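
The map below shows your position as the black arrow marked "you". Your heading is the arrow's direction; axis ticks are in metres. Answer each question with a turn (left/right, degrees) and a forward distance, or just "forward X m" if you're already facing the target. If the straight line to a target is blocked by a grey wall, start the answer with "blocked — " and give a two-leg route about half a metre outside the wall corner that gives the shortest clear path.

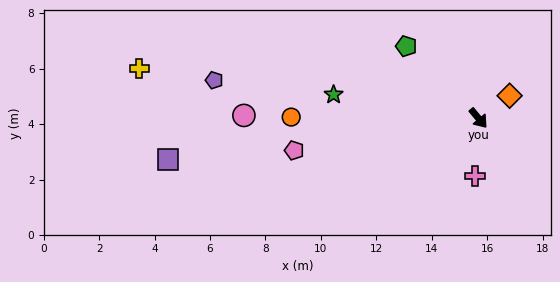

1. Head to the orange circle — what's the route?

turn right 130°, forward 6.8 m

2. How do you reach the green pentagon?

turn right 175°, forward 3.7 m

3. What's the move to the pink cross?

turn right 43°, forward 2.1 m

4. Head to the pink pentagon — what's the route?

turn right 120°, forward 6.7 m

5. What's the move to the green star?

turn right 139°, forward 5.3 m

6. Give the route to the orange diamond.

turn left 86°, forward 1.4 m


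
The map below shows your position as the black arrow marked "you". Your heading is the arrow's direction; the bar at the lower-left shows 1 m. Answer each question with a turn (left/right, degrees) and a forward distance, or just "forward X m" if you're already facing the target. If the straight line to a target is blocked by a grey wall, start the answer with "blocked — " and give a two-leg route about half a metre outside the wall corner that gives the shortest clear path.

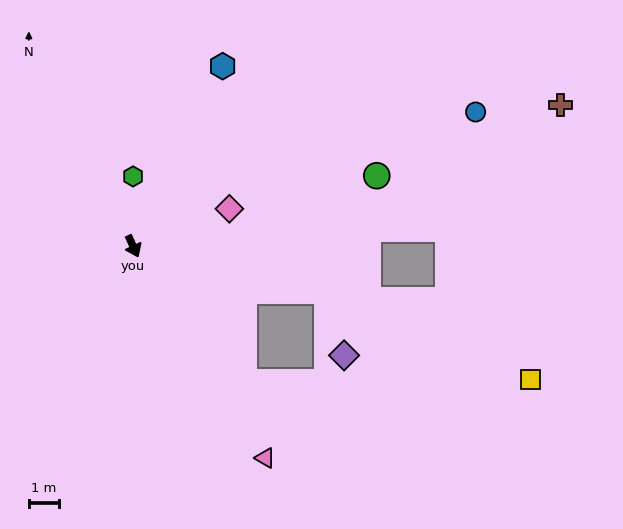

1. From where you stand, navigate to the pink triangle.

turn left 7°, forward 8.2 m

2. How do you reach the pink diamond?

turn left 86°, forward 3.4 m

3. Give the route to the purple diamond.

blocked — turn left 52°, forward 6.5 m, then turn right 62°, forward 2.2 m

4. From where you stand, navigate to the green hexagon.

turn left 155°, forward 2.3 m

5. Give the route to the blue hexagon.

turn left 129°, forward 6.6 m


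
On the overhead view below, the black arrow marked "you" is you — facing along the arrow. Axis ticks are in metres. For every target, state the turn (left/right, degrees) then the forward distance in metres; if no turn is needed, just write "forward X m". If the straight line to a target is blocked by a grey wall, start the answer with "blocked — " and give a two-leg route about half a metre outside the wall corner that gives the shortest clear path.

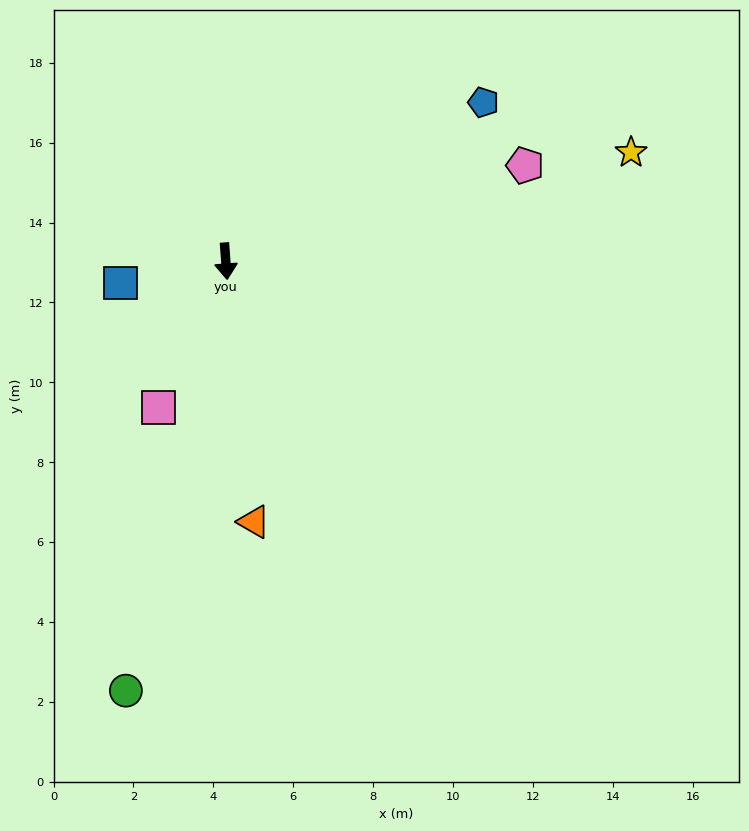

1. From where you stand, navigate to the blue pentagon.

turn left 117°, forward 7.6 m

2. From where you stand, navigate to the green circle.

turn right 17°, forward 11.0 m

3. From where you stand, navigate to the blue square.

turn right 82°, forward 2.7 m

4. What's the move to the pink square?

turn right 29°, forward 4.0 m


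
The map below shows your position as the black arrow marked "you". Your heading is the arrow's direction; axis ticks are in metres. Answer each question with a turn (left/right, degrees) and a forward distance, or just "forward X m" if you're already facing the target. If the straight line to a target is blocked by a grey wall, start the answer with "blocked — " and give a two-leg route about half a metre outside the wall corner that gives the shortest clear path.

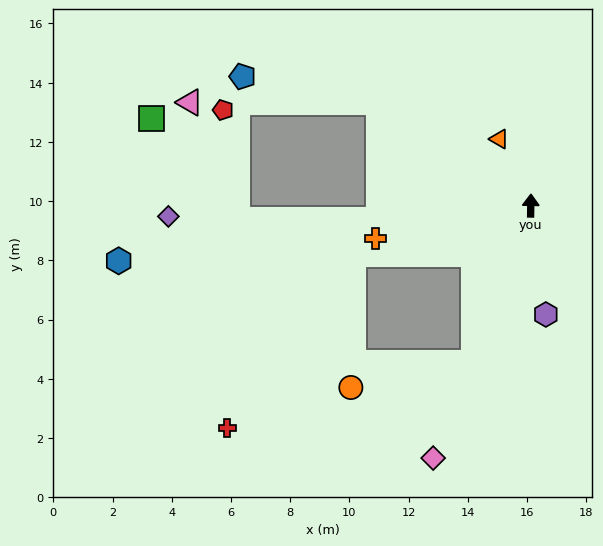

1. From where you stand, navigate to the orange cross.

turn left 103°, forward 5.4 m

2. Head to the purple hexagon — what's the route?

turn right 171°, forward 3.7 m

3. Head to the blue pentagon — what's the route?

blocked — turn left 57°, forward 6.2 m, then turn left 23°, forward 4.7 m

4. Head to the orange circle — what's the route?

blocked — turn left 161°, forward 5.6 m, then turn right 58°, forward 4.2 m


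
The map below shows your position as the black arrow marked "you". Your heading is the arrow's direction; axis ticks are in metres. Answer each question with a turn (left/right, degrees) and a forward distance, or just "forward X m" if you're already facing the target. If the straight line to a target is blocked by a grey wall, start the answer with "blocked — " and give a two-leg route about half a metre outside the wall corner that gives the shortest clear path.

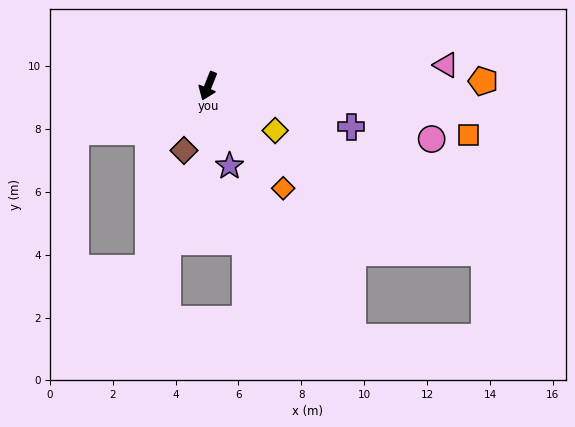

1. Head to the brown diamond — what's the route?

forward 2.2 m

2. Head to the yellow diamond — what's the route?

turn left 78°, forward 2.6 m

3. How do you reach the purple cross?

turn left 96°, forward 4.7 m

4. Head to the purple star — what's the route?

turn left 37°, forward 2.6 m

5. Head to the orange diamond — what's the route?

turn left 58°, forward 4.0 m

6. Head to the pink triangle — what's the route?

turn left 117°, forward 7.6 m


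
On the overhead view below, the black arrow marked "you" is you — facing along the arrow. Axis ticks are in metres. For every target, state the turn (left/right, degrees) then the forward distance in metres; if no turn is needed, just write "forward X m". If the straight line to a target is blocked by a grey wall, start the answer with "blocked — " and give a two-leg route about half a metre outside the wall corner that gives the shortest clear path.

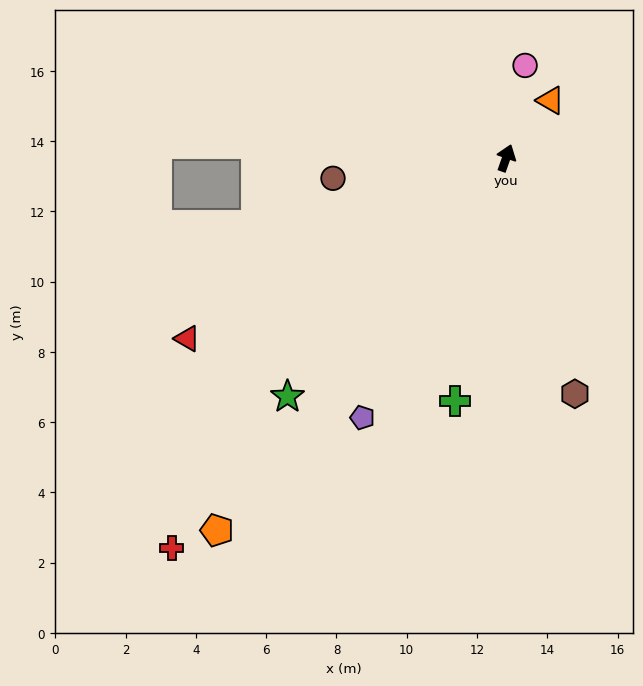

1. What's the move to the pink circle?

turn left 8°, forward 2.7 m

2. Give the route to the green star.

turn left 157°, forward 9.2 m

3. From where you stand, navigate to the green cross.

turn right 173°, forward 7.1 m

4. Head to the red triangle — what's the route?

turn left 139°, forward 10.4 m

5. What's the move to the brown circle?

turn left 116°, forward 5.0 m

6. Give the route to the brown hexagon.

turn right 144°, forward 7.0 m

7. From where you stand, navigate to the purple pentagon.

turn left 170°, forward 8.4 m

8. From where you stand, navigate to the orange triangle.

turn right 18°, forward 2.1 m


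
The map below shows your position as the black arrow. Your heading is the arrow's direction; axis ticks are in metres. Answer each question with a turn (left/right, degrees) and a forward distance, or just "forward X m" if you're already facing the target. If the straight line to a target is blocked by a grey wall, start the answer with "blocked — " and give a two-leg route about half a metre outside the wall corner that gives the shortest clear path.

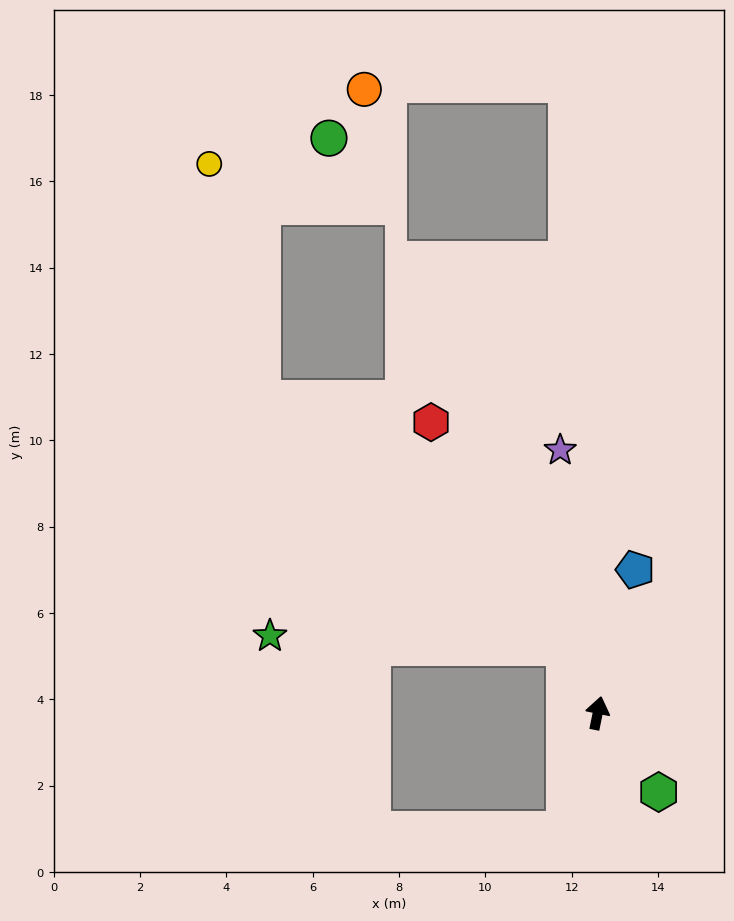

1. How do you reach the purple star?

turn left 20°, forward 6.2 m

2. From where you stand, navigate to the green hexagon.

turn right 131°, forward 2.3 m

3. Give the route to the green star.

blocked — turn left 39°, forward 1.7 m, then turn left 60°, forward 6.8 m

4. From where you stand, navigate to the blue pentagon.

turn right 3°, forward 3.4 m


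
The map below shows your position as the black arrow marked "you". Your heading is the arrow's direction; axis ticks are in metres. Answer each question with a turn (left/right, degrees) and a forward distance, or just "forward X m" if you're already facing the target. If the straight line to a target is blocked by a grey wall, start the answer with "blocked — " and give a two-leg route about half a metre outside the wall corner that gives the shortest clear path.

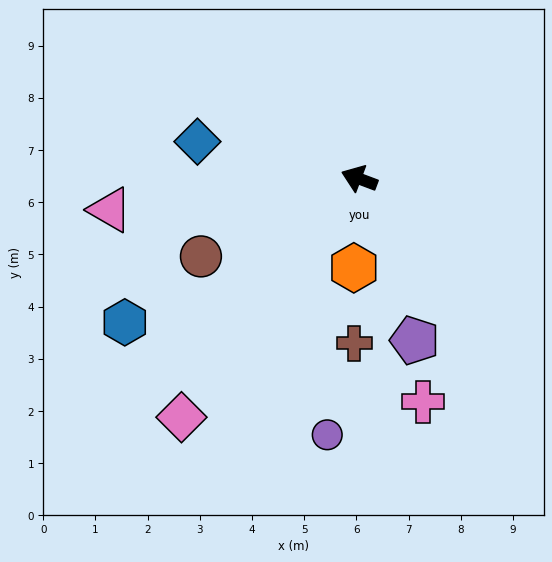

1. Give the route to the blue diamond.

turn left 8°, forward 3.2 m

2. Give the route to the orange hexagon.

turn left 107°, forward 1.7 m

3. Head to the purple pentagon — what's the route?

turn left 130°, forward 3.3 m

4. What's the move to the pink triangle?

turn left 28°, forward 4.8 m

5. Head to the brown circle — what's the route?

turn left 47°, forward 3.4 m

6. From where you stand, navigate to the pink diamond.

turn left 74°, forward 5.7 m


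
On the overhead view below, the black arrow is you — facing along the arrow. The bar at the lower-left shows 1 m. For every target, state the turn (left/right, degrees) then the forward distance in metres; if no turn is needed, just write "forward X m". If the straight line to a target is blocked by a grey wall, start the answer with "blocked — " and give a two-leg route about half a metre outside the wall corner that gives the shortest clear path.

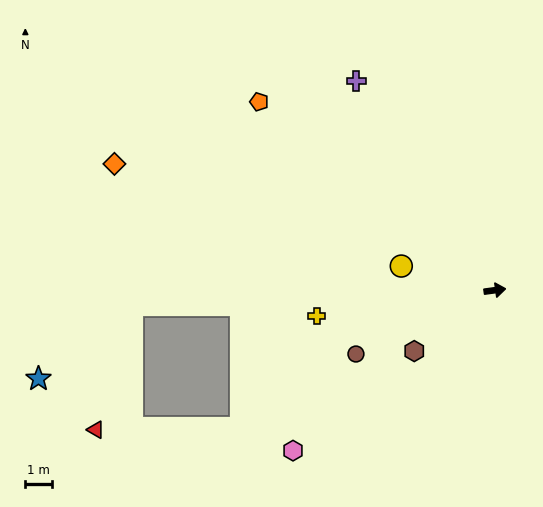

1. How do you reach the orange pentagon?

turn left 134°, forward 11.5 m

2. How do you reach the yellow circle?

turn left 158°, forward 3.7 m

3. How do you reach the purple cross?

turn left 116°, forward 9.5 m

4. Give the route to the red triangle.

blocked — turn left 175°, forward 13.8 m, then turn left 71°, forward 4.9 m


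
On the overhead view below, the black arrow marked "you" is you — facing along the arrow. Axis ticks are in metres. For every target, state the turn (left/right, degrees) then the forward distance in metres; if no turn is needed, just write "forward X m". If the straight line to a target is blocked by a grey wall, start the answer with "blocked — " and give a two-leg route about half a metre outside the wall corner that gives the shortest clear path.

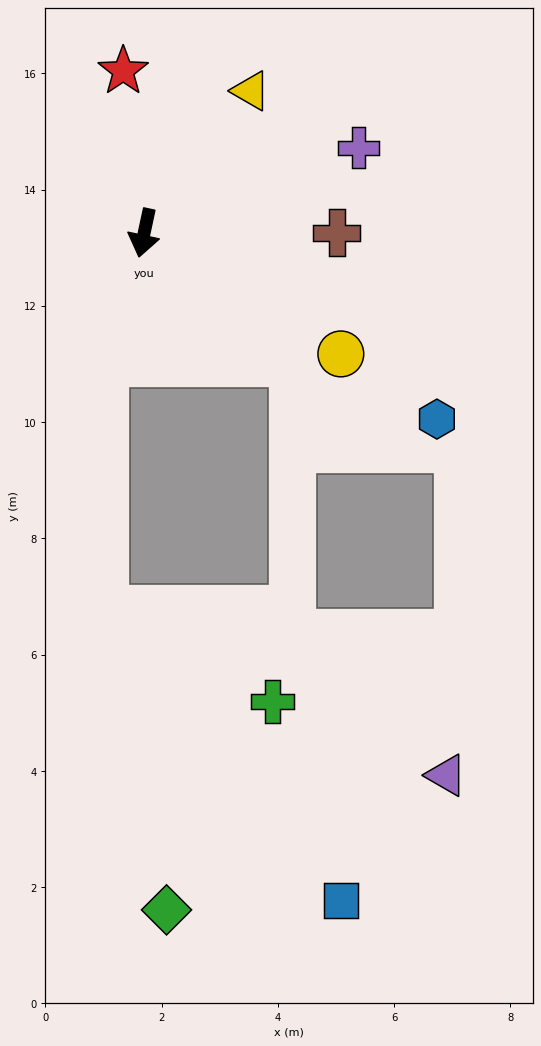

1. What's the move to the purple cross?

turn left 124°, forward 4.0 m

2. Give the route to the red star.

turn right 161°, forward 2.8 m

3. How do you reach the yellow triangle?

turn left 155°, forward 3.1 m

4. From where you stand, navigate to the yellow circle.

turn left 71°, forward 4.0 m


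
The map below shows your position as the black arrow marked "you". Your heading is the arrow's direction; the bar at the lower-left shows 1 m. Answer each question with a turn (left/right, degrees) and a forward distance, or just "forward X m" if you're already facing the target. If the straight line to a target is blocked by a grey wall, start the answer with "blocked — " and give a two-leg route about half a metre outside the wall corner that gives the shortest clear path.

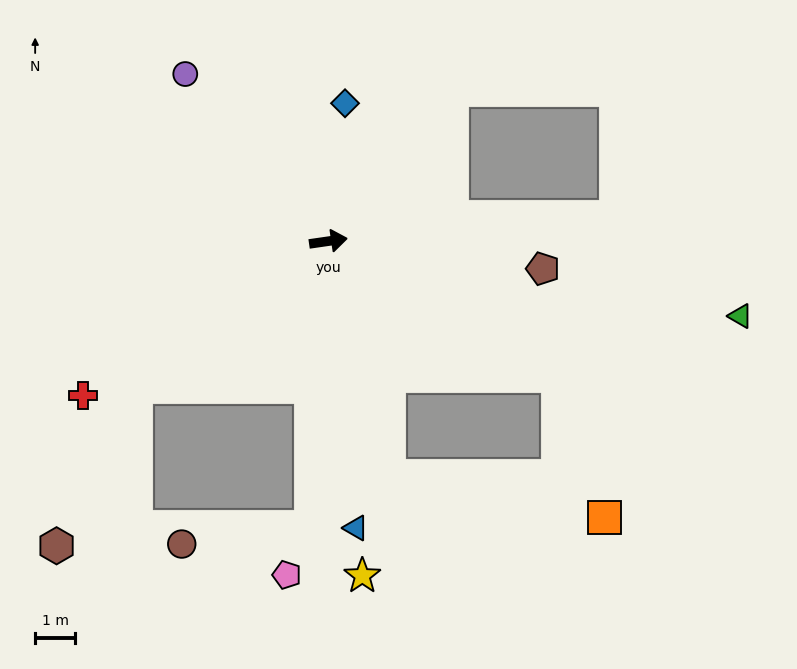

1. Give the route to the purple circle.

turn left 122°, forward 5.5 m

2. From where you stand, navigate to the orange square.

blocked — turn right 39°, forward 6.7 m, then turn right 41°, forward 3.7 m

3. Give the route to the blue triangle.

turn right 93°, forward 7.2 m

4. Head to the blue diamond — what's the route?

turn left 75°, forward 3.5 m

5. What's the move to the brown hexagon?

blocked — turn right 151°, forward 6.0 m, then turn left 26°, forward 4.4 m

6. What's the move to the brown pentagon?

turn right 16°, forward 5.4 m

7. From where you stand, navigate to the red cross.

turn right 156°, forward 7.2 m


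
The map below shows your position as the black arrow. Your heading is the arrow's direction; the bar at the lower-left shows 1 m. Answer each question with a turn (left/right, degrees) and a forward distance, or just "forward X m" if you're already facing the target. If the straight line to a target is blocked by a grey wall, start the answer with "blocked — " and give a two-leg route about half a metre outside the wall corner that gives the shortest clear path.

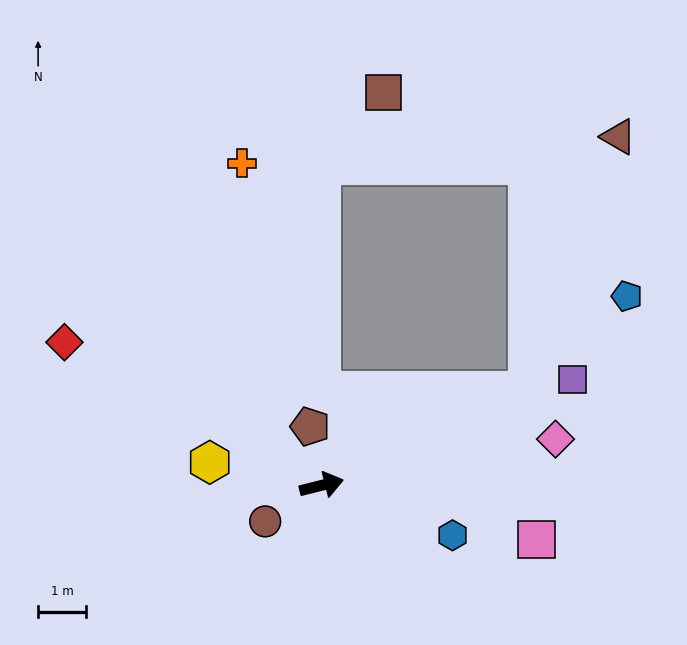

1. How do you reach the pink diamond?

turn right 3°, forward 5.0 m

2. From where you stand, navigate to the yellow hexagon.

turn left 154°, forward 2.4 m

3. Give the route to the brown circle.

turn right 161°, forward 1.4 m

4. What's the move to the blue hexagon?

turn right 35°, forward 2.9 m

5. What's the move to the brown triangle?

blocked — turn left 10°, forward 4.8 m, then turn left 47°, forward 5.6 m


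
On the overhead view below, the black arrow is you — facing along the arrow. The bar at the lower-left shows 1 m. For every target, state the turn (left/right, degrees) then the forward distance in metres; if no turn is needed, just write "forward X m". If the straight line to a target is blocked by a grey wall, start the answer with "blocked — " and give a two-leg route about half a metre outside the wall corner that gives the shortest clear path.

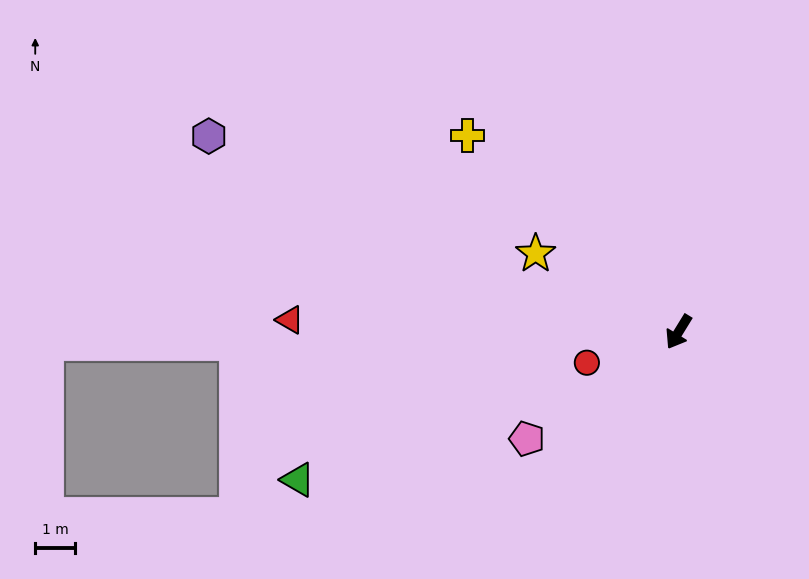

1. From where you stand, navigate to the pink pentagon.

turn right 23°, forward 4.6 m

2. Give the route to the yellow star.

turn right 87°, forward 4.1 m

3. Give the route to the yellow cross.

turn right 101°, forward 7.2 m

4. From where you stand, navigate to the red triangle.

turn right 60°, forward 9.7 m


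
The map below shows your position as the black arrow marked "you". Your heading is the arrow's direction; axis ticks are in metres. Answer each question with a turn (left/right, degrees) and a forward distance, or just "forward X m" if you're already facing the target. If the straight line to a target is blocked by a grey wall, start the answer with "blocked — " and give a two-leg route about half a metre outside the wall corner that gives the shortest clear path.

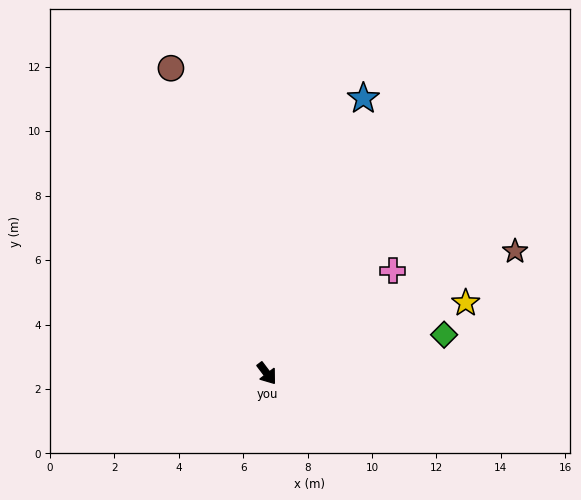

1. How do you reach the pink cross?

turn left 92°, forward 5.0 m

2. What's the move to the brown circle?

turn left 160°, forward 9.9 m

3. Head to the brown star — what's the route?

turn left 79°, forward 8.6 m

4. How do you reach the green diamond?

turn left 65°, forward 5.6 m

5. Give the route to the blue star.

turn left 124°, forward 9.0 m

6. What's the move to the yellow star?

turn left 72°, forward 6.5 m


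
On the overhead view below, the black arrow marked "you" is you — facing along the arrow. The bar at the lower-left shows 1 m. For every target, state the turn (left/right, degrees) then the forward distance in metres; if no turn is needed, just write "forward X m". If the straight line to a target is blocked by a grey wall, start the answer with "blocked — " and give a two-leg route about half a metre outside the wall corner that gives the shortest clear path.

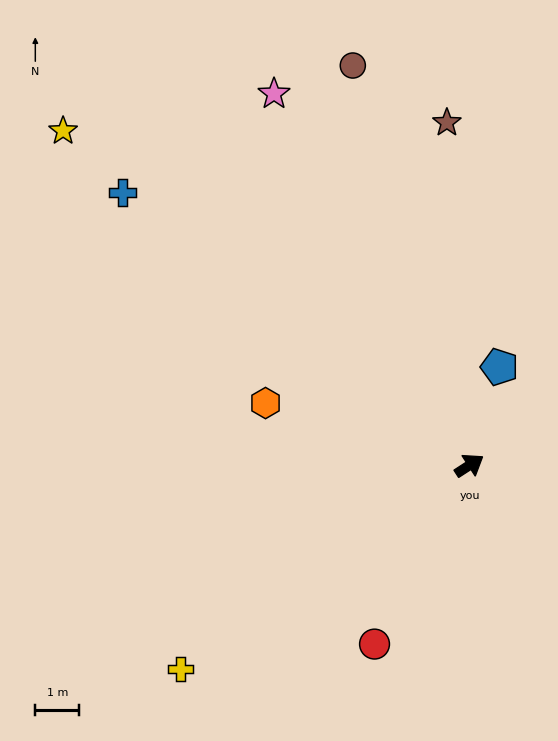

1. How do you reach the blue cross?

turn left 109°, forward 10.0 m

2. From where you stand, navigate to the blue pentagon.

turn left 40°, forward 2.3 m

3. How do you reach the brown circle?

turn left 73°, forward 9.5 m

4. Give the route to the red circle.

turn right 151°, forward 4.6 m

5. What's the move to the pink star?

turn left 85°, forward 9.6 m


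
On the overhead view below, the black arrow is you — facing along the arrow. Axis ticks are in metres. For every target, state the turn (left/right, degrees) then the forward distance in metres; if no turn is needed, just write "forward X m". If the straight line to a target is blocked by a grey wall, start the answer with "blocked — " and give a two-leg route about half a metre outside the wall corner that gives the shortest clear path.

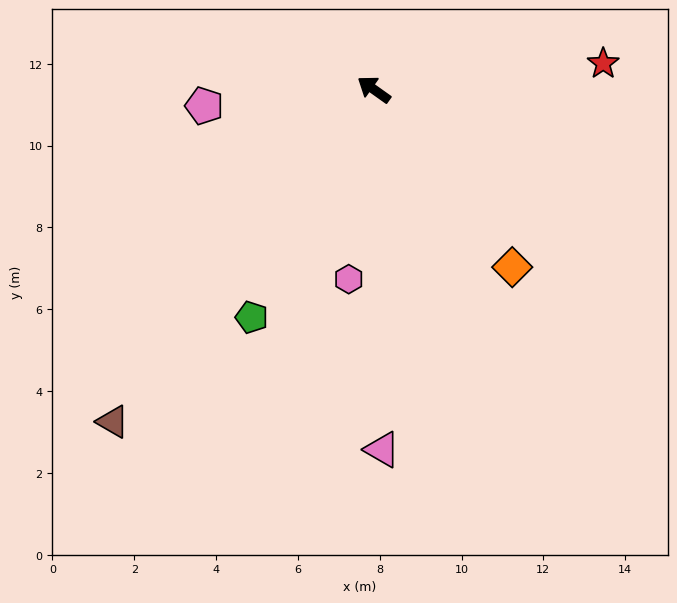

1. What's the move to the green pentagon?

turn left 97°, forward 6.3 m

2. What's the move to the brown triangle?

turn left 87°, forward 10.3 m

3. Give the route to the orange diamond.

turn left 163°, forward 5.5 m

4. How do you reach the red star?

turn right 138°, forward 5.6 m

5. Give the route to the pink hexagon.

turn left 118°, forward 4.7 m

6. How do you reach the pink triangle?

turn left 127°, forward 8.8 m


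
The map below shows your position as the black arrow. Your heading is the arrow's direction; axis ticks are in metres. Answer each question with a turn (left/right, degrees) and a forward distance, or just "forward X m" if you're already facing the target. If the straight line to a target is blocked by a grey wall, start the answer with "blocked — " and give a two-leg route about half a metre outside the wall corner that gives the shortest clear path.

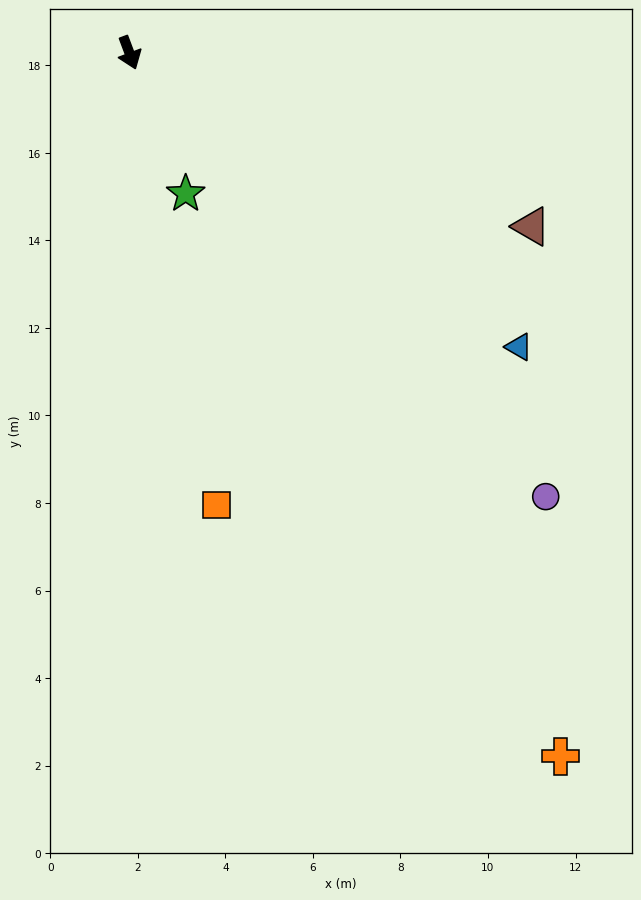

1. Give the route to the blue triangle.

turn left 32°, forward 11.2 m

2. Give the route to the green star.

forward 3.5 m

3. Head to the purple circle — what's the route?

turn left 23°, forward 13.9 m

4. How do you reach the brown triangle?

turn left 46°, forward 10.0 m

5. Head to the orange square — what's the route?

turn right 10°, forward 10.5 m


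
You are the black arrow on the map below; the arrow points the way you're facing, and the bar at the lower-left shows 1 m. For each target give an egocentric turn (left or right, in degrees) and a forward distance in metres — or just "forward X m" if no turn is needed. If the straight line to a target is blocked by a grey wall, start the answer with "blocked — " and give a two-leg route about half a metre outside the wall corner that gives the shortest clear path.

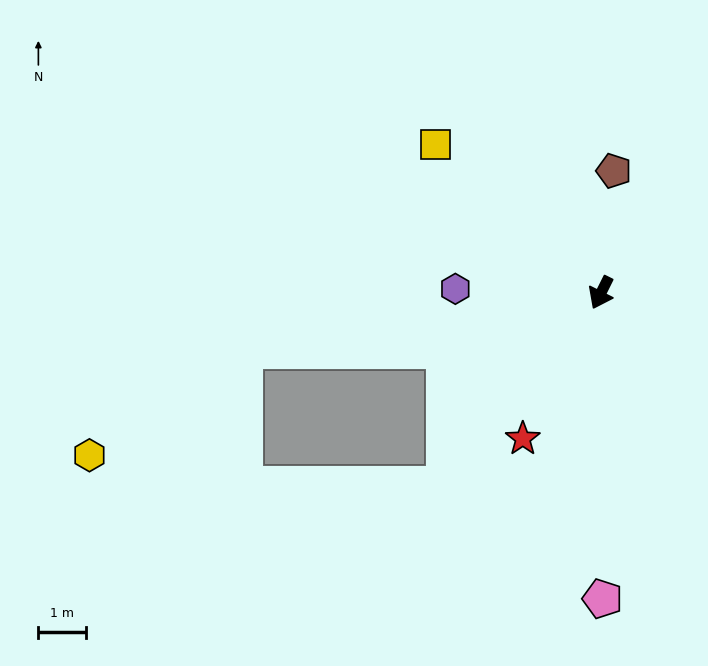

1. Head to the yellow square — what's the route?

turn right 105°, forward 4.7 m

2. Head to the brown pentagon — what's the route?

turn right 160°, forward 2.6 m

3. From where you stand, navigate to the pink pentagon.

turn left 27°, forward 6.5 m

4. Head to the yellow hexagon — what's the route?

blocked — turn right 55°, forward 7.7 m, then turn left 26°, forward 3.9 m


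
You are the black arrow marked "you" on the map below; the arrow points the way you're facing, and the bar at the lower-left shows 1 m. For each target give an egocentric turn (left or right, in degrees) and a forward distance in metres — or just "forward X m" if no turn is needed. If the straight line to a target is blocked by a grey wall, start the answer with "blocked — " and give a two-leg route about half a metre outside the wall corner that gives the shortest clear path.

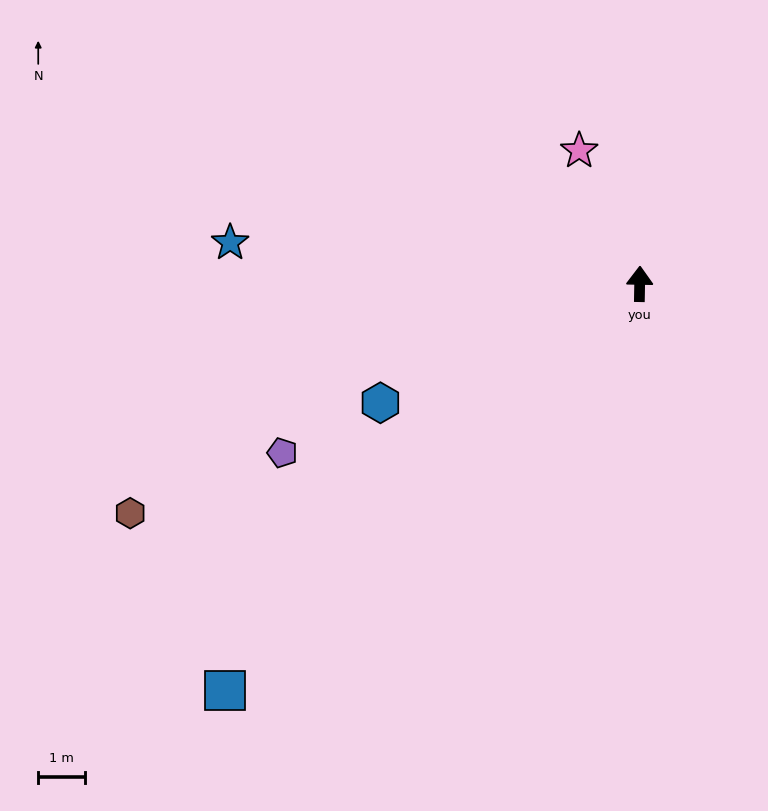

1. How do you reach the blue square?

turn left 135°, forward 12.5 m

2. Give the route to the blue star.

turn left 85°, forward 8.9 m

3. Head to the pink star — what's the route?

turn left 25°, forward 3.1 m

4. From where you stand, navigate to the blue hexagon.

turn left 116°, forward 6.1 m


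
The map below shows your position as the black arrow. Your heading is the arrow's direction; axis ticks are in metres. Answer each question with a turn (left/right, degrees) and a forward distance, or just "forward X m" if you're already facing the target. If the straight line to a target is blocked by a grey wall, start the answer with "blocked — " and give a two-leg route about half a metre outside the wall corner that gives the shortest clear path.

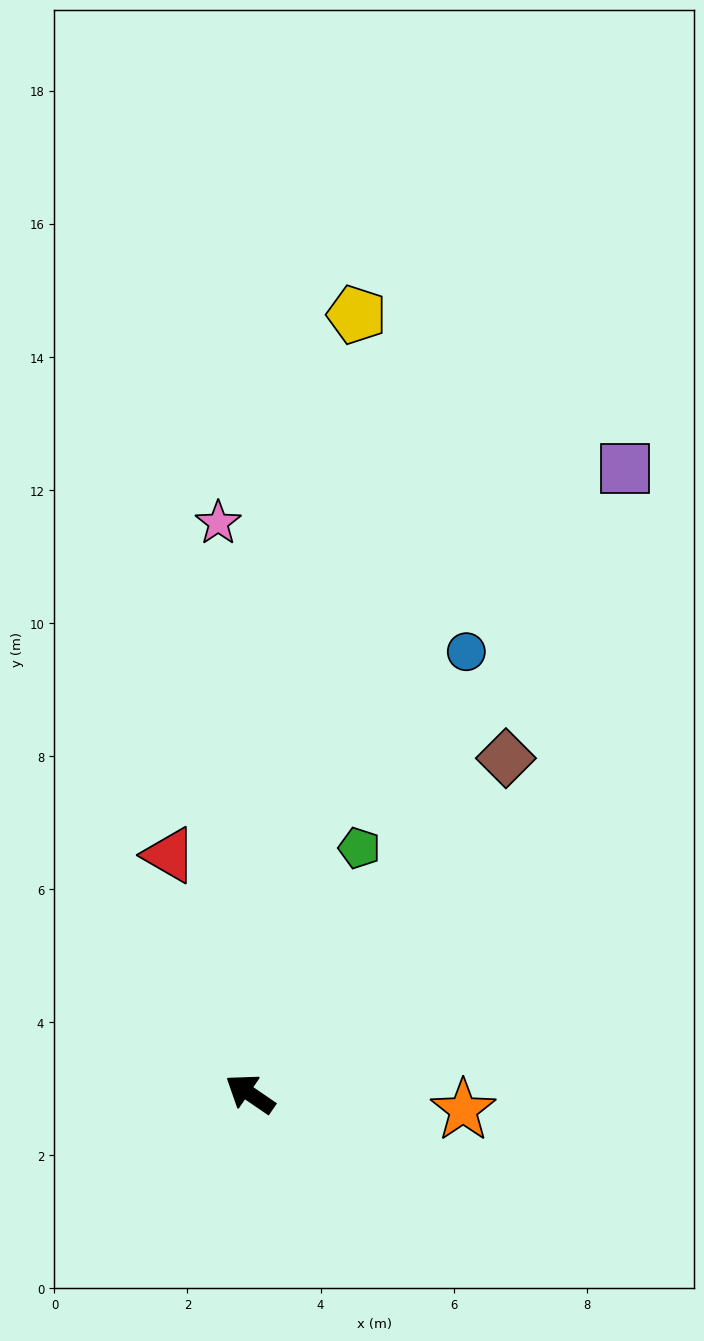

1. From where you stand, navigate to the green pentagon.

turn right 80°, forward 4.0 m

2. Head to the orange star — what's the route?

turn right 150°, forward 3.2 m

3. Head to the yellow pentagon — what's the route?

turn right 63°, forward 11.8 m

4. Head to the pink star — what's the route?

turn right 52°, forward 8.6 m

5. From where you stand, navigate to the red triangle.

turn right 37°, forward 3.8 m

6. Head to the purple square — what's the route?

turn right 87°, forward 11.0 m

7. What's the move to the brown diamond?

turn right 93°, forward 6.3 m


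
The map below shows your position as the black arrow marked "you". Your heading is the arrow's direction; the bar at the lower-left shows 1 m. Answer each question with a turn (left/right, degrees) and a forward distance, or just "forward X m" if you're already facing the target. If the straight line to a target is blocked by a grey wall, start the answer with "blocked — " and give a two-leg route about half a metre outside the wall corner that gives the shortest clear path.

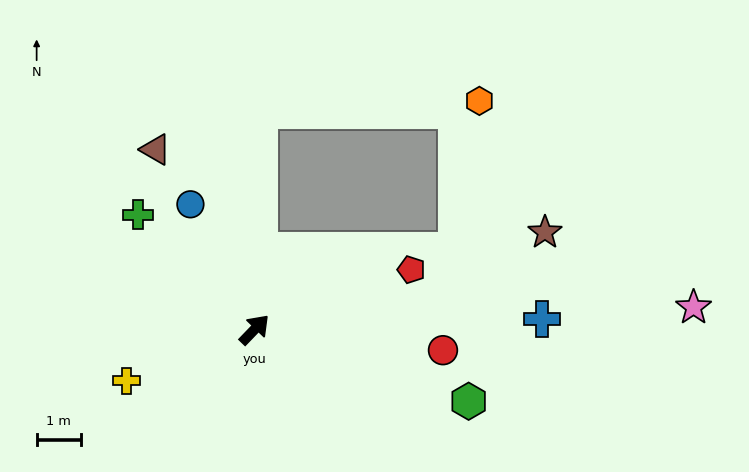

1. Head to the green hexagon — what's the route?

turn right 65°, forward 5.1 m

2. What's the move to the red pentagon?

turn right 25°, forward 3.8 m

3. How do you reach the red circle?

turn right 52°, forward 4.3 m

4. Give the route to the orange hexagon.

blocked — turn left 43°, forward 5.0 m, then turn right 87°, forward 5.0 m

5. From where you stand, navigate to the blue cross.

turn right 44°, forward 6.5 m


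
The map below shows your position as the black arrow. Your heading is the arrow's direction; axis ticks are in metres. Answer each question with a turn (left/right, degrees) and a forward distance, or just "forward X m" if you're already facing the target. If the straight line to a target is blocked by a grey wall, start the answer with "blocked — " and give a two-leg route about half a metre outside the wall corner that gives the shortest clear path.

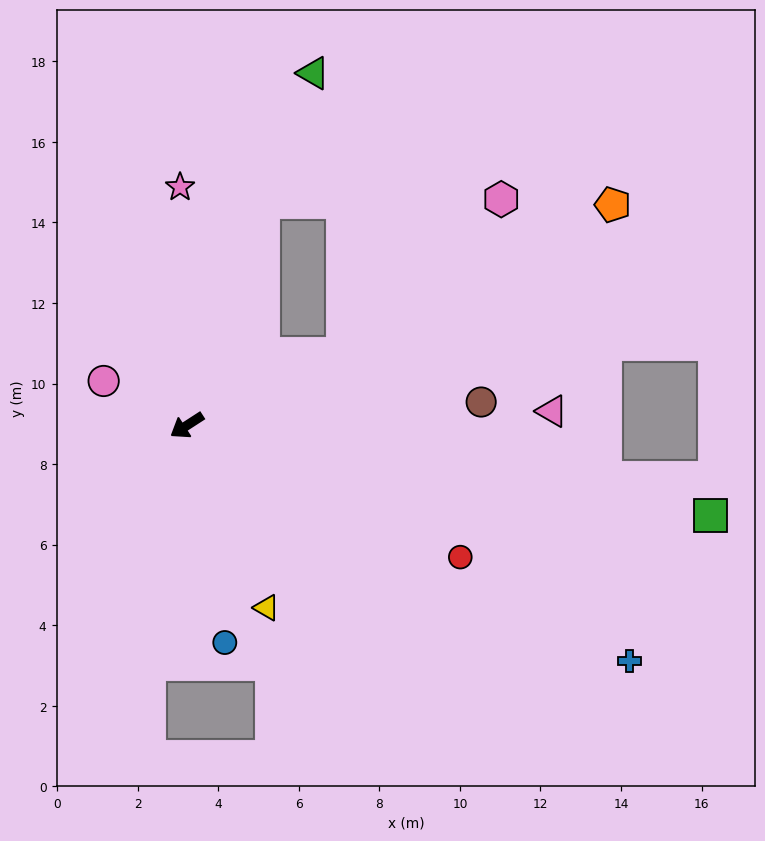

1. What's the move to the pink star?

turn right 121°, forward 5.9 m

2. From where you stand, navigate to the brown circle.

turn left 152°, forward 7.3 m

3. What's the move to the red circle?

turn left 121°, forward 7.5 m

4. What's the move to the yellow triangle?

turn left 81°, forward 4.9 m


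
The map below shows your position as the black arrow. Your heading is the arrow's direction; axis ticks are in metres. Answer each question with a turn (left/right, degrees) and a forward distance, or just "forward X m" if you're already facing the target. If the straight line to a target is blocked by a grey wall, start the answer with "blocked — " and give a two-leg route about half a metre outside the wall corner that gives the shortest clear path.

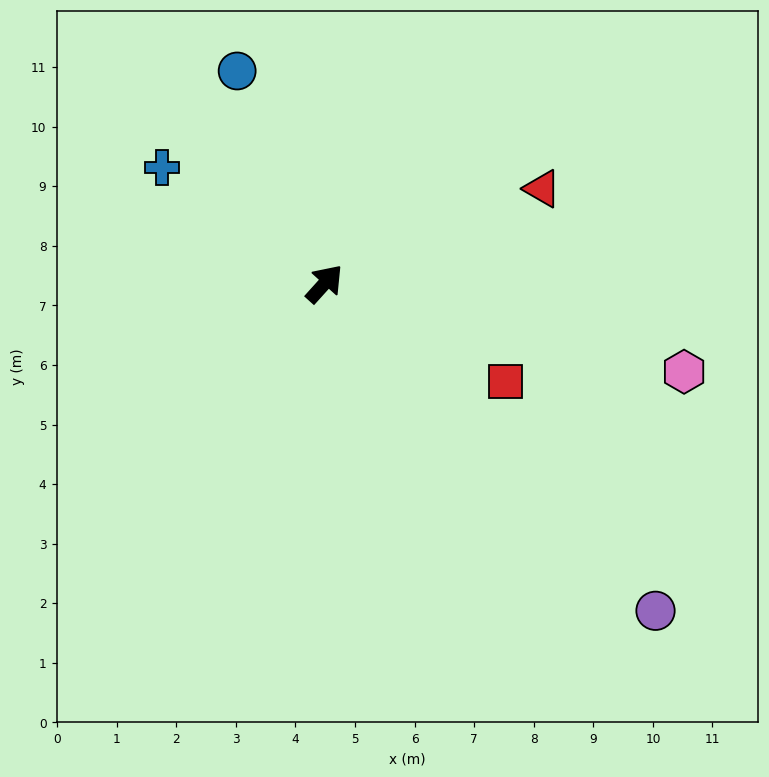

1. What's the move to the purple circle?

turn right 93°, forward 7.8 m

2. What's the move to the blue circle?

turn left 64°, forward 3.9 m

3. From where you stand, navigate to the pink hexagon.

turn right 62°, forward 6.2 m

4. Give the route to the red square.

turn right 76°, forward 3.5 m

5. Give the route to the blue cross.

turn left 97°, forward 3.4 m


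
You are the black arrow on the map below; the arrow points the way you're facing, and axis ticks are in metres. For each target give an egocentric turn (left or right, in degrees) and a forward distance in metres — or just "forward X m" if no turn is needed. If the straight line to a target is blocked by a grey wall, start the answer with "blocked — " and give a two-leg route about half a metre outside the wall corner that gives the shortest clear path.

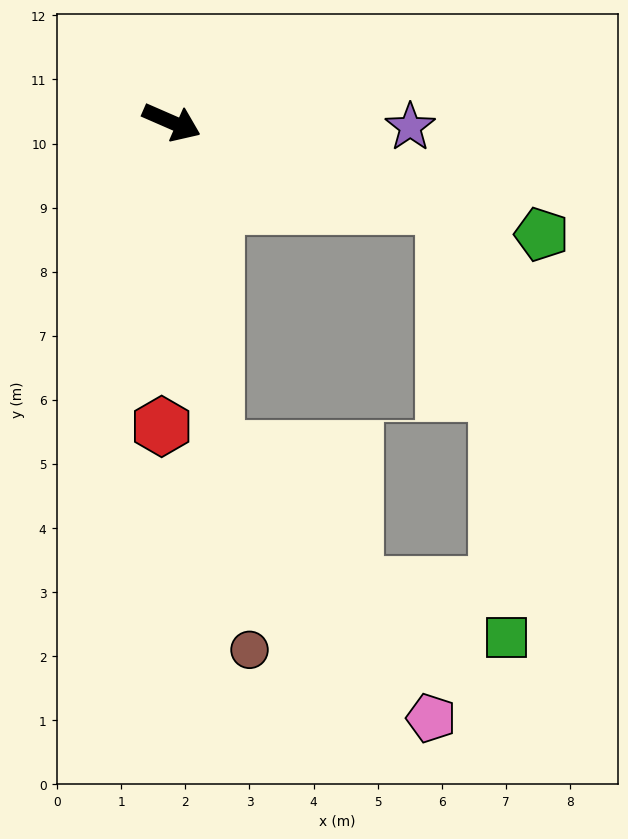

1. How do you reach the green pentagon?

turn left 7°, forward 6.0 m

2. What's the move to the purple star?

turn left 22°, forward 3.7 m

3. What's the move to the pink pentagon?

blocked — turn right 59°, forward 5.1 m, then turn left 31°, forward 5.4 m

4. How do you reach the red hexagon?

turn right 68°, forward 4.8 m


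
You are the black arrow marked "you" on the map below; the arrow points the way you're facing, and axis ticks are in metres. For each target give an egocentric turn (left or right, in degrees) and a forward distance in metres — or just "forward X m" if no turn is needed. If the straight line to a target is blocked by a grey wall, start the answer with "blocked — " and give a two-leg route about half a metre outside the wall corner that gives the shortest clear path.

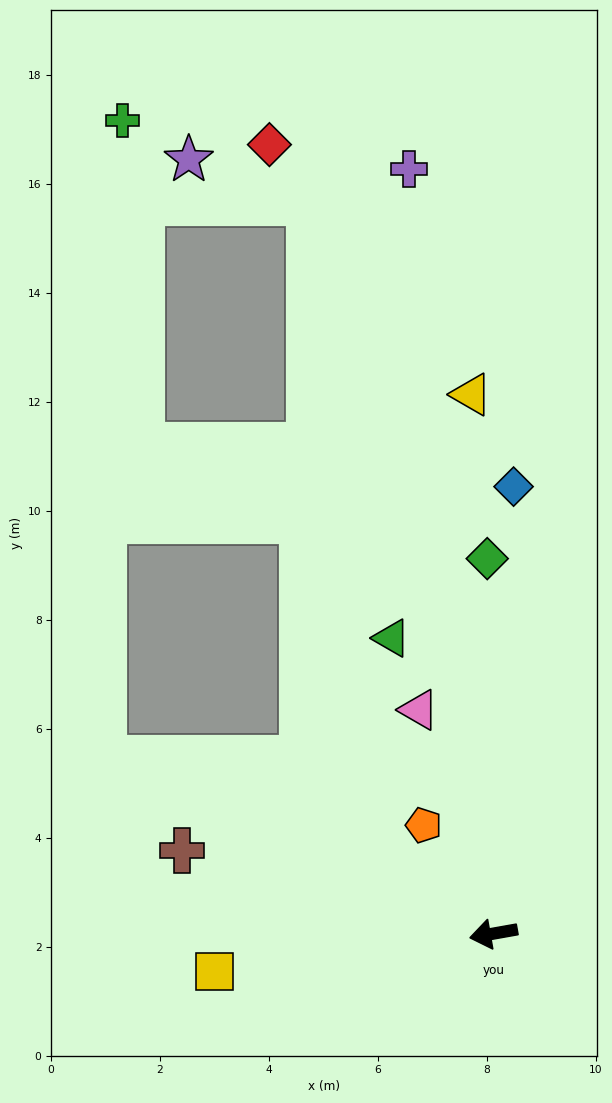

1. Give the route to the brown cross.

turn right 25°, forward 5.9 m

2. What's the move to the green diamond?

turn right 99°, forward 6.9 m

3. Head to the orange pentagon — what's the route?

turn right 67°, forward 2.4 m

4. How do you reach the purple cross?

turn right 94°, forward 14.1 m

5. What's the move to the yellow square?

turn right 2°, forward 5.2 m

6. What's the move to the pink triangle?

turn right 82°, forward 4.3 m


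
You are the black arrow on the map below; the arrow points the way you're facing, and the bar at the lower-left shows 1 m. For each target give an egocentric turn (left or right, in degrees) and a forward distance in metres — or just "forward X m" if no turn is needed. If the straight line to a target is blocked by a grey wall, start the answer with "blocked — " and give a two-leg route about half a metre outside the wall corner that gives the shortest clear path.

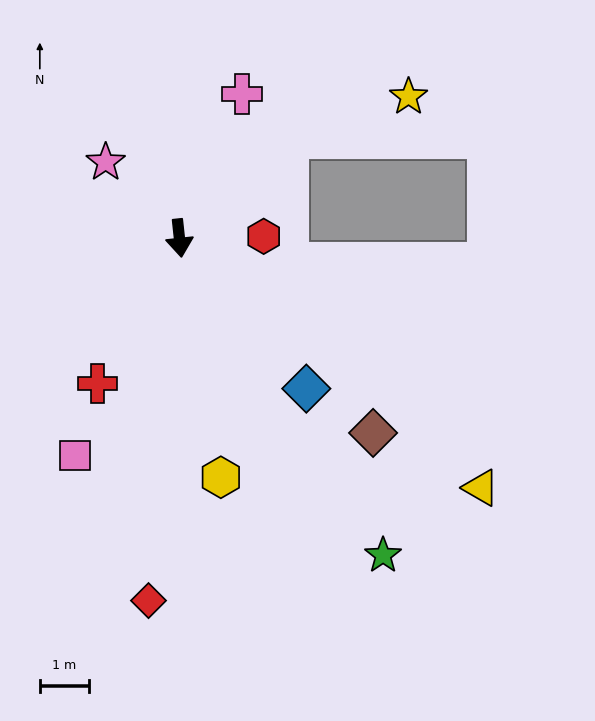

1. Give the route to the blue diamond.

turn left 34°, forward 4.0 m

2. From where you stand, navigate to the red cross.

turn right 36°, forward 3.4 m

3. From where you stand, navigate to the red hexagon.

turn left 85°, forward 1.7 m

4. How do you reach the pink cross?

turn left 150°, forward 3.2 m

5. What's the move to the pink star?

turn right 142°, forward 2.1 m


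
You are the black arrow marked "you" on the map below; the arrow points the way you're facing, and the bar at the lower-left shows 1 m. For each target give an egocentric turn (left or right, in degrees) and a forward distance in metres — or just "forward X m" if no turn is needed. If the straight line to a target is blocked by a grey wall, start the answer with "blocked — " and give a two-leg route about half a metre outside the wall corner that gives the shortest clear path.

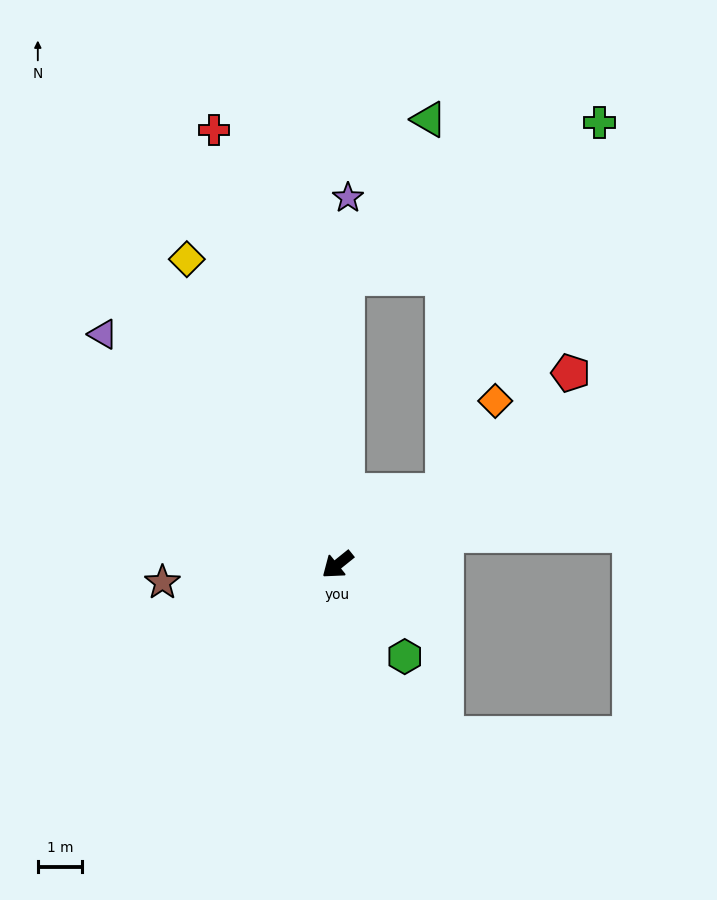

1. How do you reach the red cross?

turn right 113°, forward 10.1 m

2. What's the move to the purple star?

turn right 130°, forward 8.2 m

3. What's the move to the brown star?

turn right 33°, forward 3.9 m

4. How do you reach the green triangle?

blocked — turn right 130°, forward 6.5 m, then turn right 27°, forward 4.0 m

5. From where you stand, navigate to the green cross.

blocked — turn right 130°, forward 6.5 m, then turn right 58°, forward 6.6 m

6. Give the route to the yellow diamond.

turn right 103°, forward 7.6 m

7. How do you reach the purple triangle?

turn right 83°, forward 7.4 m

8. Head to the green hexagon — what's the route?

turn left 87°, forward 2.6 m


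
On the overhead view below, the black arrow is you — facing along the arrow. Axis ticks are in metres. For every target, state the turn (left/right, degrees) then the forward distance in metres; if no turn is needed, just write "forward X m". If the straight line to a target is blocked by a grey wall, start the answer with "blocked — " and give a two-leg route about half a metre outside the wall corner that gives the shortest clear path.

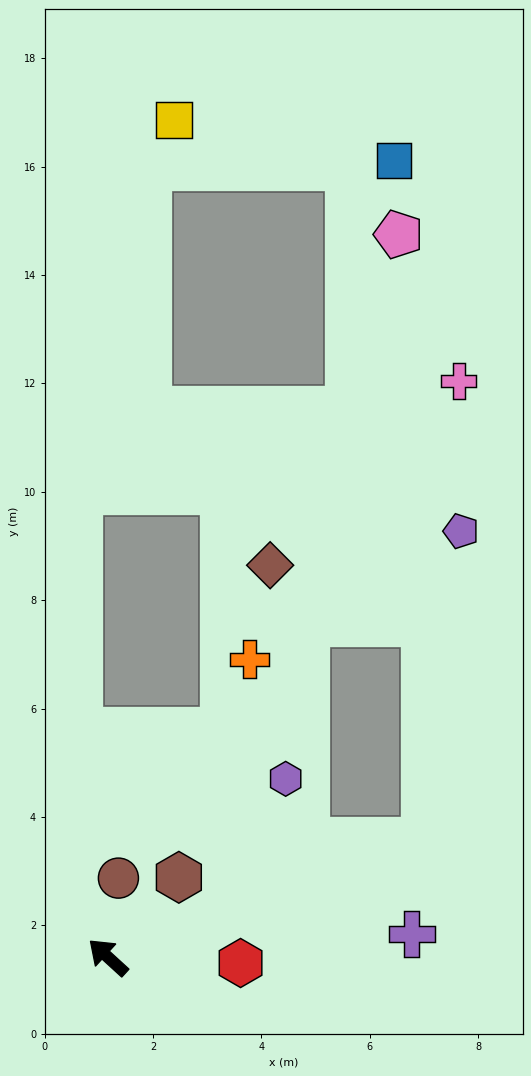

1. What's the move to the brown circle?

turn right 55°, forward 1.5 m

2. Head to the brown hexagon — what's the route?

turn right 89°, forward 2.0 m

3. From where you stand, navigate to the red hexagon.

turn right 140°, forward 2.4 m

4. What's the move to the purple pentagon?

blocked — turn right 117°, forward 6.2 m, then turn left 63°, forward 5.7 m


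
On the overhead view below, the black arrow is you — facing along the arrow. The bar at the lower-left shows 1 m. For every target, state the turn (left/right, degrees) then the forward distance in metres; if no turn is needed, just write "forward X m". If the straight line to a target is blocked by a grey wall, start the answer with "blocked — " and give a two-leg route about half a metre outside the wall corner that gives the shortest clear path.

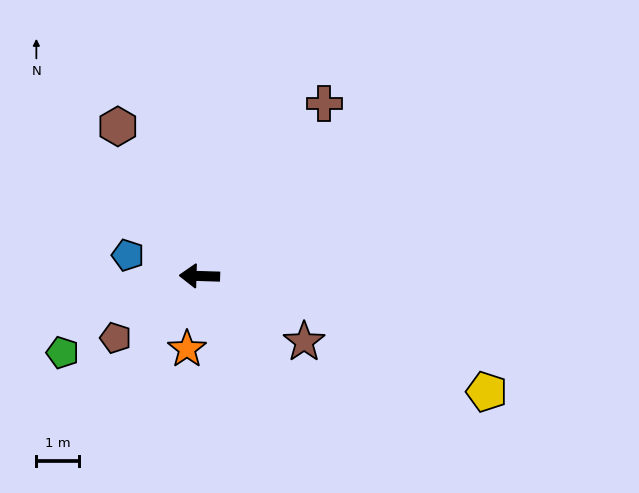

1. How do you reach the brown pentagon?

turn left 38°, forward 2.4 m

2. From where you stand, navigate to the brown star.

turn left 150°, forward 2.9 m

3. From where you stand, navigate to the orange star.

turn left 82°, forward 1.7 m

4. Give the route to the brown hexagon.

turn right 60°, forward 4.0 m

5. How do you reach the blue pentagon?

turn right 15°, forward 1.7 m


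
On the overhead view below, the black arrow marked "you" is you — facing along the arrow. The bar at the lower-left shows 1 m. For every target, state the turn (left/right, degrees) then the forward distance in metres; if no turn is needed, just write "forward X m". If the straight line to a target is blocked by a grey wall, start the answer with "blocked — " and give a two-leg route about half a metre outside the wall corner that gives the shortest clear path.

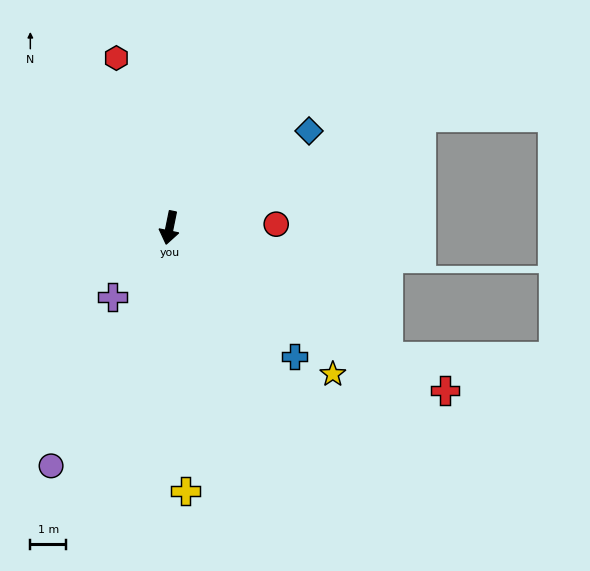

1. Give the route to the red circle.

turn left 103°, forward 3.0 m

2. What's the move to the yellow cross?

turn left 15°, forward 7.4 m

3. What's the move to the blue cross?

turn left 56°, forward 5.0 m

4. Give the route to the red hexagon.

turn right 151°, forward 5.0 m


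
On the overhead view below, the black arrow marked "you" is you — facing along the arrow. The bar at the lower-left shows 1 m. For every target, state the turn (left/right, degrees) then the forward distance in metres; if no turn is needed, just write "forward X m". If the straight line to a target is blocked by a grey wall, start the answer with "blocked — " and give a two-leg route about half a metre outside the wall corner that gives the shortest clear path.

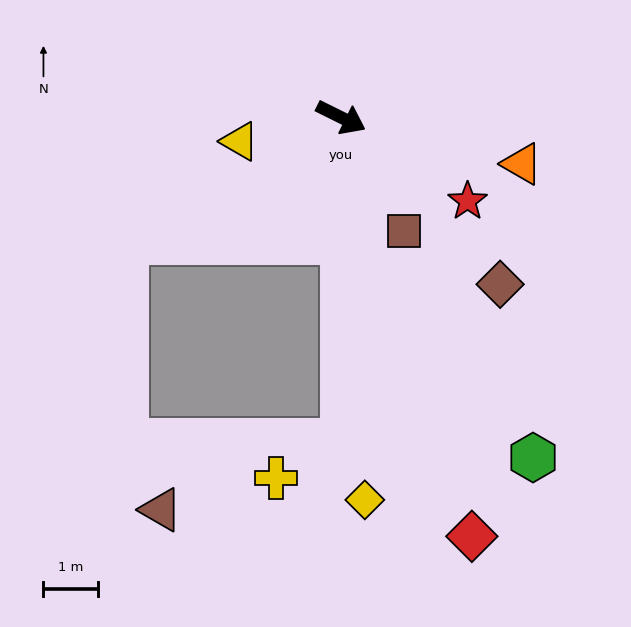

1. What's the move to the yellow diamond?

turn right 60°, forward 7.0 m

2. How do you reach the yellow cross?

blocked — turn right 63°, forward 5.9 m, then turn right 63°, forward 1.4 m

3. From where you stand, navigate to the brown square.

turn right 35°, forward 2.4 m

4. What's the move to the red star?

turn right 7°, forward 2.8 m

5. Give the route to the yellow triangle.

turn right 140°, forward 1.9 m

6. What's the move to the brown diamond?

turn right 20°, forward 4.2 m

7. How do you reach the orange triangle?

turn left 12°, forward 3.4 m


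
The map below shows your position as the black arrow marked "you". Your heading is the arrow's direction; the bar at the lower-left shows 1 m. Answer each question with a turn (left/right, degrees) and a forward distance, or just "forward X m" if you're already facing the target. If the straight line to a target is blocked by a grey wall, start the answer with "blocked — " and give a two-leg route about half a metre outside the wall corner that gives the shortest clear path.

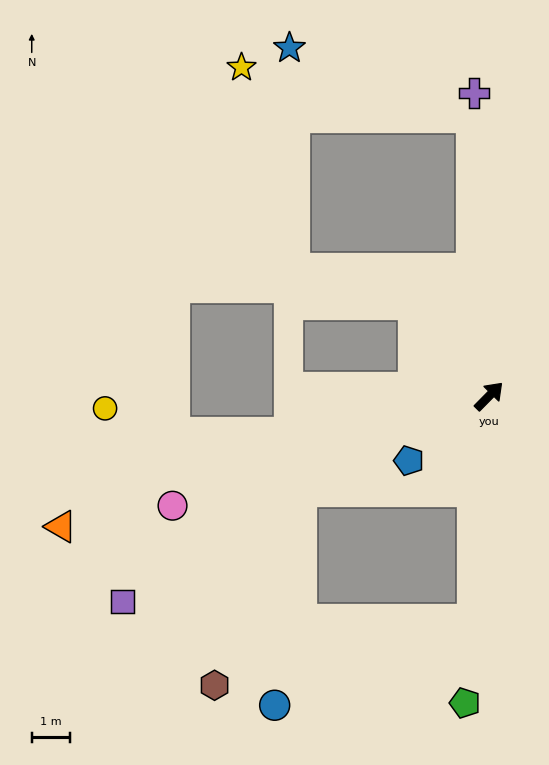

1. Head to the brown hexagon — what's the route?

blocked — turn left 161°, forward 5.6 m, then turn left 40°, forward 5.6 m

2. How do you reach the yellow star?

blocked — turn left 48°, forward 7.4 m, then turn left 75°, forward 6.2 m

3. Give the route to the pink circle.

turn left 154°, forward 8.8 m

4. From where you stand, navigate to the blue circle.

blocked — turn left 161°, forward 5.6 m, then turn left 57°, forward 5.7 m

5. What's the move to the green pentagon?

turn right 140°, forward 8.1 m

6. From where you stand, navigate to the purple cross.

turn left 48°, forward 8.0 m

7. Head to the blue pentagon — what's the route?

turn left 173°, forward 2.7 m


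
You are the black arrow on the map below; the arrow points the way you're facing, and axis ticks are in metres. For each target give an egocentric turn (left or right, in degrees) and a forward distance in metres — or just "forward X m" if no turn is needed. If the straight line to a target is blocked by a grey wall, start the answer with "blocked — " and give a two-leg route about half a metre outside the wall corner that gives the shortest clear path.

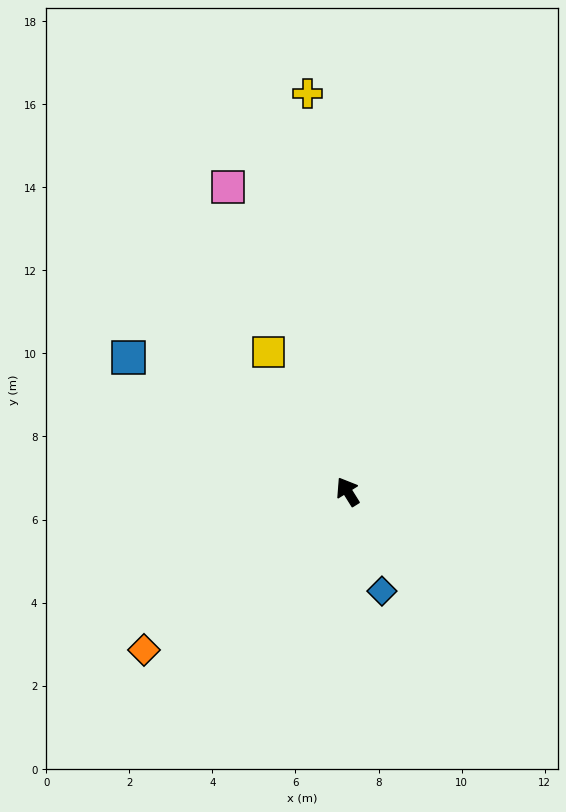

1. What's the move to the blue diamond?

turn left 167°, forward 2.5 m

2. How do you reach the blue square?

turn left 27°, forward 6.2 m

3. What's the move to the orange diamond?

turn left 96°, forward 6.2 m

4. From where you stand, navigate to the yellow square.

turn right 2°, forward 3.9 m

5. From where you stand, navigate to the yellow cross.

turn right 26°, forward 9.6 m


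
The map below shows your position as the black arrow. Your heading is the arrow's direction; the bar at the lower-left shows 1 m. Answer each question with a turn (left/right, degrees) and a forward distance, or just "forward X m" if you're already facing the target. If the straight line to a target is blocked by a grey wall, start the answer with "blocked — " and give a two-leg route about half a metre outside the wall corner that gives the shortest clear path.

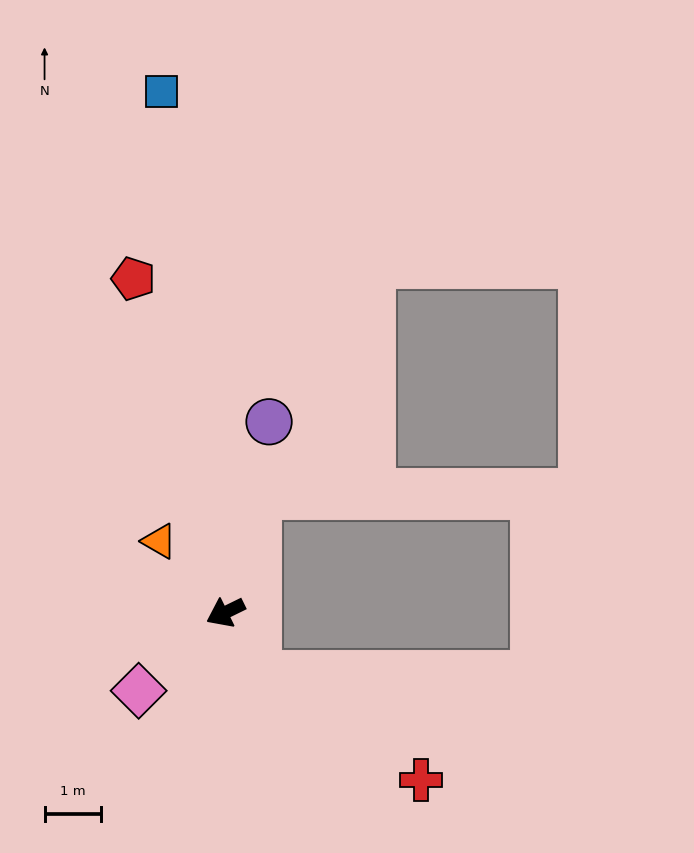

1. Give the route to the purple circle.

turn right 129°, forward 3.5 m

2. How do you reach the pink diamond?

turn left 16°, forward 2.1 m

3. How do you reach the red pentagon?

turn right 101°, forward 6.1 m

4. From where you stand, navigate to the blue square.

turn right 109°, forward 9.3 m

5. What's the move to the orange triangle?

turn right 73°, forward 1.7 m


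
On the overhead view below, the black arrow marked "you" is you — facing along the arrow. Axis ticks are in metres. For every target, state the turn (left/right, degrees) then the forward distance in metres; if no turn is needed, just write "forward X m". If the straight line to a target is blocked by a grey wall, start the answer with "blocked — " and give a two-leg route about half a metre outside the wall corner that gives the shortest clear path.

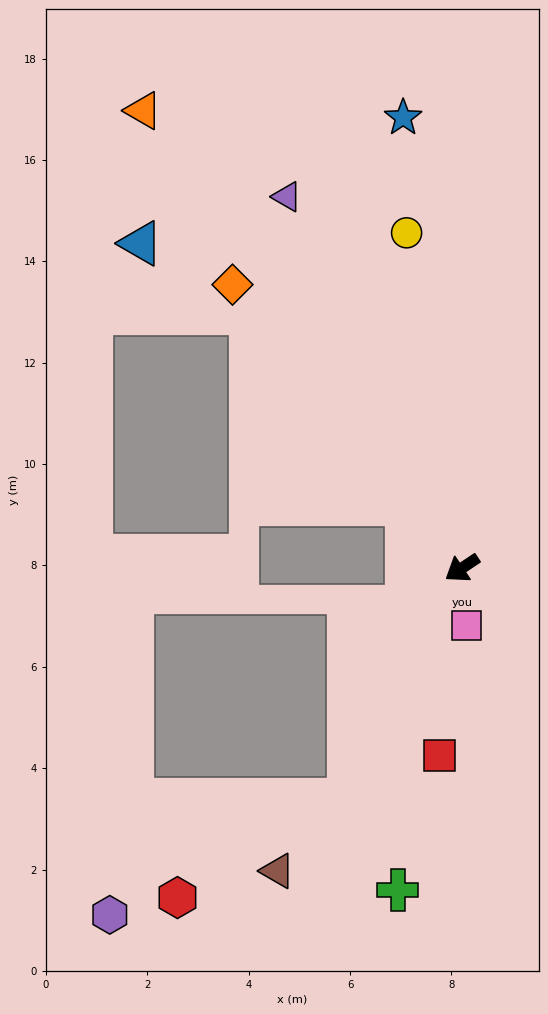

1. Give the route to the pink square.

turn left 61°, forward 1.1 m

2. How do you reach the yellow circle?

turn right 114°, forward 6.7 m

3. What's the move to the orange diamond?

turn right 85°, forward 7.2 m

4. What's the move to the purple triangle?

turn right 98°, forward 8.1 m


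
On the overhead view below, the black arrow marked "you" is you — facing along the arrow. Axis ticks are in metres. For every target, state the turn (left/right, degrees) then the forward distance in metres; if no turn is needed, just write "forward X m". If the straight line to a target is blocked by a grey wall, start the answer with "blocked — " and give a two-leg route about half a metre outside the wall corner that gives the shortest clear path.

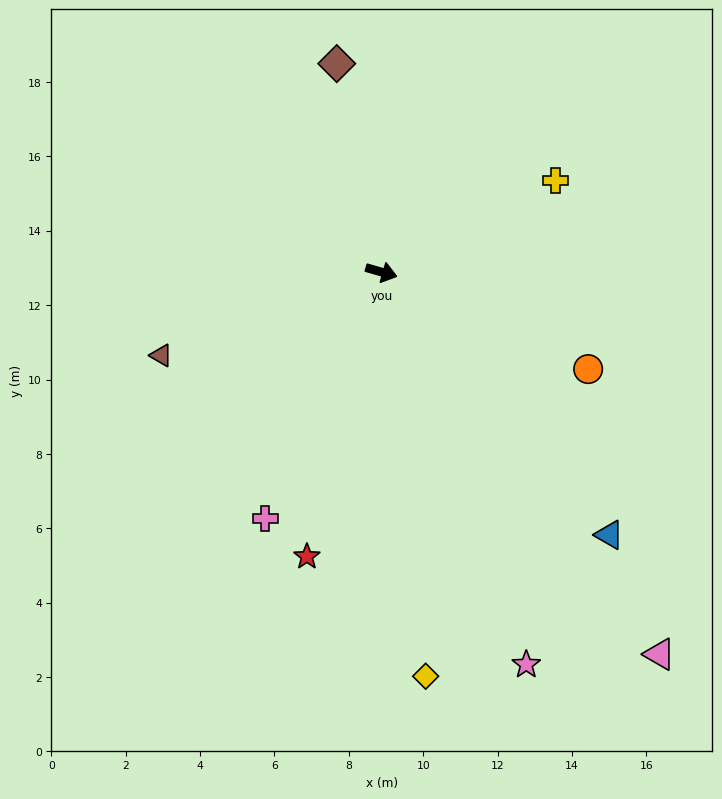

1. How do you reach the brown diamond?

turn left 118°, forward 5.7 m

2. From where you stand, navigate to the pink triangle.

turn right 38°, forward 12.7 m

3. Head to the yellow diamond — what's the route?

turn right 68°, forward 10.9 m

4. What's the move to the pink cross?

turn right 99°, forward 7.3 m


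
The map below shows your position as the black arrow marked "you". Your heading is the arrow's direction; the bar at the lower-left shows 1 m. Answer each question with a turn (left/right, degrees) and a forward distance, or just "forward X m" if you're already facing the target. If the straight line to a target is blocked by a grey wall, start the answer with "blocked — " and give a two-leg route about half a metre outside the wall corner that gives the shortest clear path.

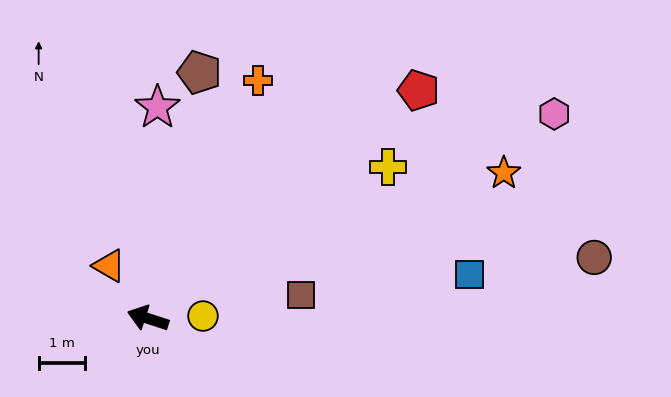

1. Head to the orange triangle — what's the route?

turn right 36°, forward 1.4 m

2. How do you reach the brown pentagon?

turn right 84°, forward 5.4 m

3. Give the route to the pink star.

turn right 75°, forward 4.5 m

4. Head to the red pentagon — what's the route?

turn right 122°, forward 7.6 m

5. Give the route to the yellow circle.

turn right 159°, forward 1.2 m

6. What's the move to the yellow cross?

turn right 130°, forward 6.1 m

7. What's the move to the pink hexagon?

turn right 135°, forward 9.8 m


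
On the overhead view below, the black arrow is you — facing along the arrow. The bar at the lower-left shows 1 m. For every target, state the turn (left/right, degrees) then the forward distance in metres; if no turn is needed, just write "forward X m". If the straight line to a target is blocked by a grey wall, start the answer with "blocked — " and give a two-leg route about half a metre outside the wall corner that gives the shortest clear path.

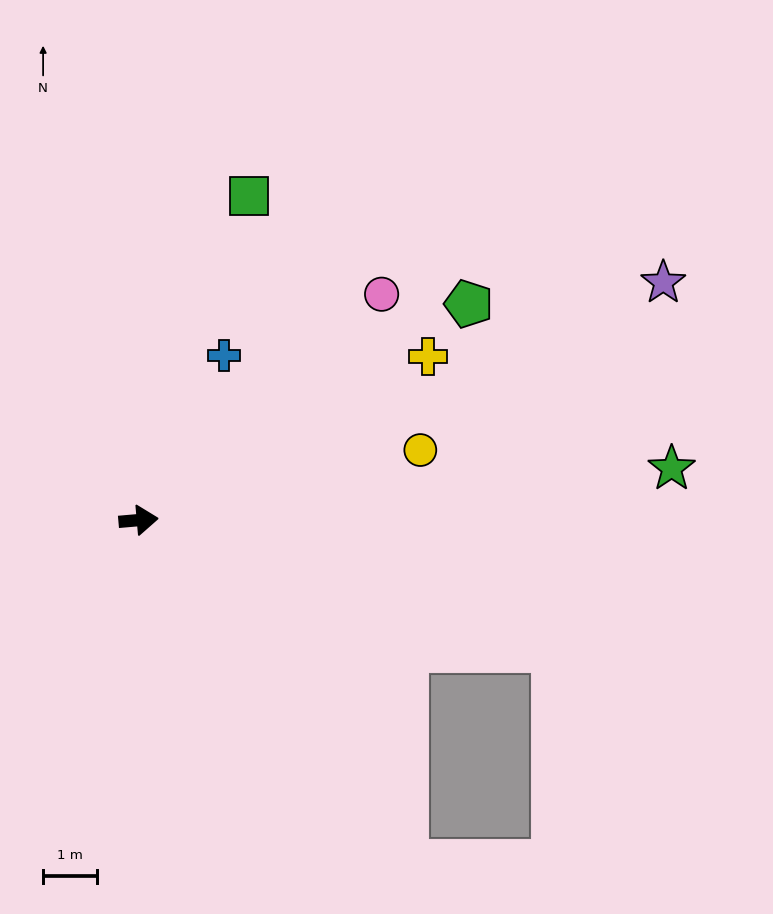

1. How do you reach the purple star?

turn left 19°, forward 10.7 m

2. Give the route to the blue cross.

turn left 58°, forward 3.4 m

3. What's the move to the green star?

forward 9.9 m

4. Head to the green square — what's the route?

turn left 66°, forward 6.3 m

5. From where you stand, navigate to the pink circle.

turn left 38°, forward 6.1 m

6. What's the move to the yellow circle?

turn left 9°, forward 5.4 m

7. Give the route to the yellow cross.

turn left 24°, forward 6.1 m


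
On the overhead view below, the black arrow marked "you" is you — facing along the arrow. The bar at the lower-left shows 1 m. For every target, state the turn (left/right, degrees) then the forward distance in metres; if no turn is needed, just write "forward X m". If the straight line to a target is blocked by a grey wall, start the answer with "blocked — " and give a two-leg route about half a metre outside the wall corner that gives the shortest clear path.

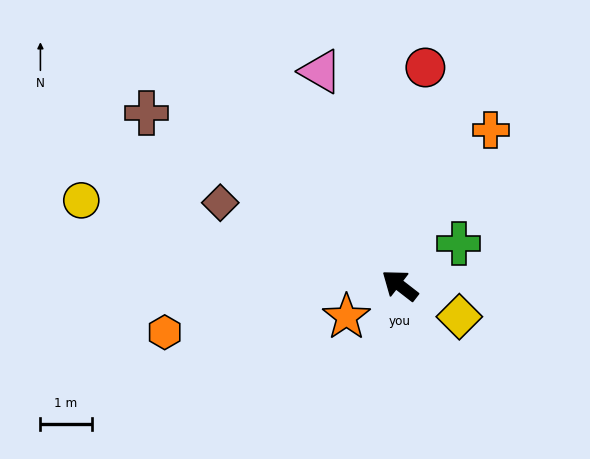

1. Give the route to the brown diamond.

turn left 13°, forward 3.8 m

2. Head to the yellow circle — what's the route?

turn left 23°, forward 6.4 m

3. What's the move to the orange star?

turn left 68°, forward 1.2 m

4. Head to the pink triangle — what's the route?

turn right 32°, forward 4.4 m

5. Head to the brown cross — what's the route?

turn left 3°, forward 6.0 m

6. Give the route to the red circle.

turn right 59°, forward 4.3 m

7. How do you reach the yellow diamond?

turn right 170°, forward 1.3 m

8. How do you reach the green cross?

turn right 107°, forward 1.4 m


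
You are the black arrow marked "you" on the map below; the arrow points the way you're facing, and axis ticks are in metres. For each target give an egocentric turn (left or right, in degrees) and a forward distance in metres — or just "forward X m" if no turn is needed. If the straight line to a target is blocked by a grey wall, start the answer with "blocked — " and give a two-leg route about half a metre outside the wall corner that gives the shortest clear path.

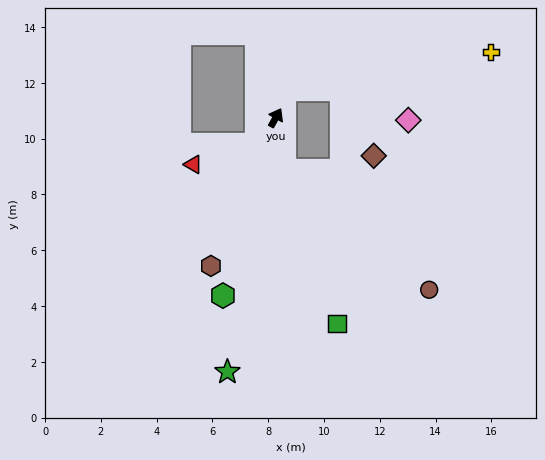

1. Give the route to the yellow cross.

blocked — turn left 11°, forward 1.1 m, then turn right 62°, forward 7.5 m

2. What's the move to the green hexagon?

turn right 167°, forward 6.6 m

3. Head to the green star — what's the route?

turn right 162°, forward 9.3 m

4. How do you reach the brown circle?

blocked — turn right 141°, forward 1.9 m, then turn left 40°, forward 6.7 m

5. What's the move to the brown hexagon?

turn right 175°, forward 5.8 m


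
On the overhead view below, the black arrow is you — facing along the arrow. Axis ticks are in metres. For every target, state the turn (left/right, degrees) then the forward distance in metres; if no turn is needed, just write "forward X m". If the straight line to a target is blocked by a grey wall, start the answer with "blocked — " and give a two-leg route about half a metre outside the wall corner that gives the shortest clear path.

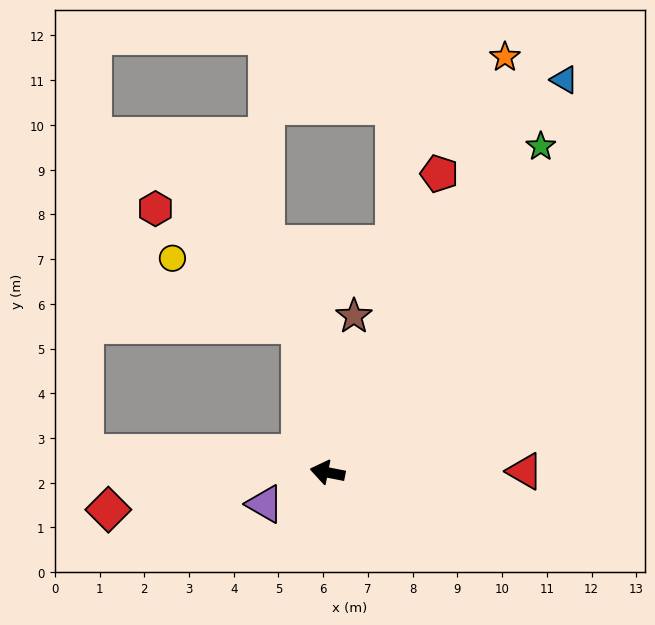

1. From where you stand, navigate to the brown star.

turn right 89°, forward 3.5 m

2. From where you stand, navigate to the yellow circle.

blocked — turn right 68°, forward 3.4 m, then turn left 52°, forward 3.2 m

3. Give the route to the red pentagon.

turn right 99°, forward 7.1 m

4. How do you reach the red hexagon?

blocked — turn right 68°, forward 3.4 m, then turn left 40°, forward 4.1 m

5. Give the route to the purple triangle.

turn left 38°, forward 1.6 m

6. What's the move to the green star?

turn right 112°, forward 8.7 m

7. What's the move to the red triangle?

turn right 169°, forward 4.4 m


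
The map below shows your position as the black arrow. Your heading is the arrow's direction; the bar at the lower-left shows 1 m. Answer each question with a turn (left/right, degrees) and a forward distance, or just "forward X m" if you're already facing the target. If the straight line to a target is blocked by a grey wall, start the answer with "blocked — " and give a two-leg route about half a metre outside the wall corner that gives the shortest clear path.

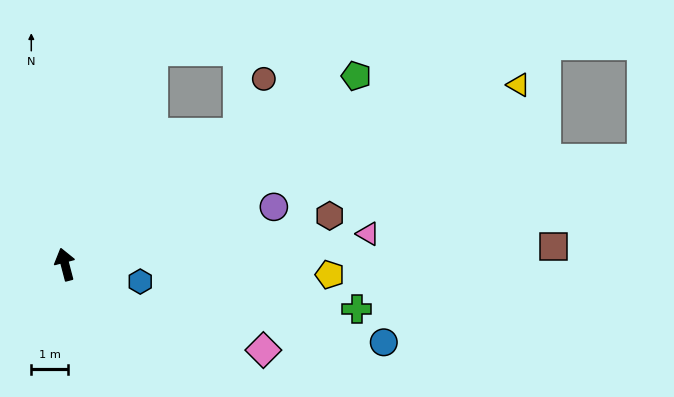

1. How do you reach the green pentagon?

turn right 72°, forward 9.4 m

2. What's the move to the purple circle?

turn right 89°, forward 5.9 m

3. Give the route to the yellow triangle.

turn right 83°, forward 13.2 m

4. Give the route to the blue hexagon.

turn right 118°, forward 2.1 m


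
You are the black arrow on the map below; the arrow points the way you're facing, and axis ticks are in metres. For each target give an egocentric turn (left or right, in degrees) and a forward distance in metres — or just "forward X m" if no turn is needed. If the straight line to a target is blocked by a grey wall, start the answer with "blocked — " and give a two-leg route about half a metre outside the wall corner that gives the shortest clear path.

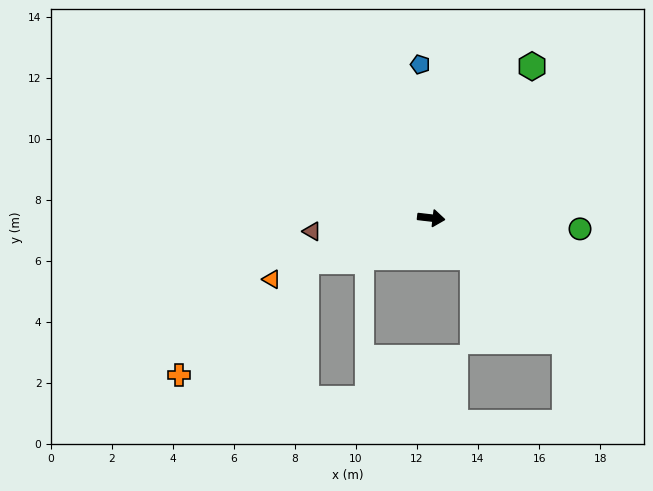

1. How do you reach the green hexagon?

turn left 63°, forward 6.0 m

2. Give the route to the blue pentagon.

turn left 101°, forward 5.0 m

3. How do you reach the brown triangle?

turn right 167°, forward 3.9 m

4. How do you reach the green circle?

turn left 2°, forward 4.9 m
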